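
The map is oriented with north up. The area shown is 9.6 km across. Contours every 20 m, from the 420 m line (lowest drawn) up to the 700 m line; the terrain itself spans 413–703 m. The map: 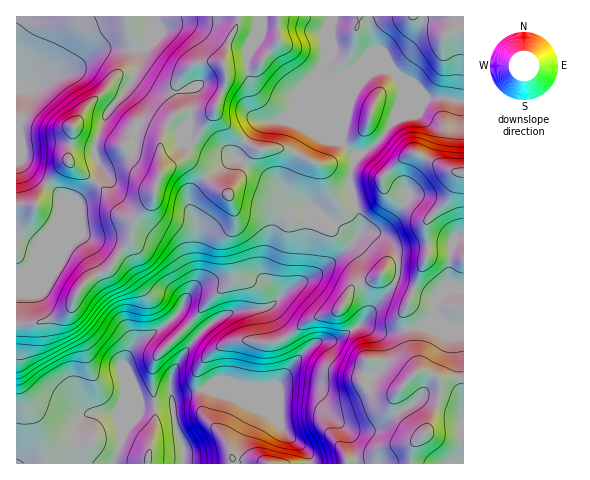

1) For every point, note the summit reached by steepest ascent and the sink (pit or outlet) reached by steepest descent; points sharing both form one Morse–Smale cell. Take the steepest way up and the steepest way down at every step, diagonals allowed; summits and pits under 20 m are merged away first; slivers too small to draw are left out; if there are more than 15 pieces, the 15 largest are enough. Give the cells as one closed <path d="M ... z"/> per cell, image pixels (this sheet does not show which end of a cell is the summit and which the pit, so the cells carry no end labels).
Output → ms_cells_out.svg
<path d="M329 16l-71 1-2 14-8 19-1 18 5 21 8 22 4 8 6 3-8 0-6 4-19 28-1 4-6-3-21-1-21-11 4-30-3-25-11 4 3 18-13 13-7 17 0-7-3-3-15-7-7 1-2 9-8 13 32 8 3 7 0 13-10 27-17 20-5 21-20 27-24 14-17 28-25 11-27 3 1 139 60-1-3-8 0-22 6-14 11-6 13 0 11 1 4 6 1-11 4-11 0-16-3-12 8-19 11-12 17-8 15-12 22 21 9-10 15-12 21-8 27-2 8-5 14-14 14-8 4-8 4-34 8-21 10 2 27 19 4-4 3-7-12-45 4-29-12-13 0-9-23-52 7-27-2-17 6-14z"/><path d="M402 85l-1 13-7 22-18 24-22 16-2 7-2 16 12 45-3 7-4 4-27-19-10-2-8 21-5 38-7 7-14 8-10 11-8 5-27 2-11 4-17 9-17 17-22-21-15 12-21 12-7 8-8 19 3 12 0 16-4 11-1 11-4-6-11-1-13 0-11 6-6 14 0 22 3 9 36 0 9-30 13-15 3-9 3-3 24-3 7 0 2 3 3 25 7 16 1 16 52 0 4-24 12-24 1-7-29-16-15-4 63-1 5-3 12-17 21-22 11-6 15-1 23-14 4 0 15 7 17 0 21-6 18 4 29-1 0-227-23-4-16 0-16-7z"/><path d="M364 325l-7 1-20 13-15 1-11 6-21 22-12 17-5 3-63 2 15 3 47 23 12 16 21 17 6 15 100 0 2-17 14-15 13-32 1-21-3-2 4 2 22-2 0-47-29 0-18-4-21 6-17 0z"/><path d="M136 74l-14 22-15 17-12 28-1 11 6 14-1 9-14 19-7 6-11 23-21 22 12-29 2-21-29-22-8-8-7-14 1 173 22-1 16-5 13-7 17-28 25-16 20-28 5-21 19-22 7-22-3-20-28-6-4-3 6-7 5-15 6 0 15 7 3 3 0 7 7-17 13-13 0-8-3-10-10 1-9-2-20-12z"/><path d="M140 49l-35 0-8 3-26 19-36 17-19-3 12 6-2 20-6 16-4 2 0 21 4 9 14 17 26 19-2 21-10 26 19-19 11-23 14-14 8-13 0-7-6-14 1-11 12-28 15-17 14-22z"/><path d="M463 16l-133 0-6 20 2 17-7 27 23 54 3-8 1-17 10-20 13-15 10-4 13 2 6 4 7 12 20 10 38 3z"/><path d="M257 16l-19 1 0 7-11 21-4 19-7-2-22 2-10 7-6 10 0 10 11-3 2 7 1 18-4 30 12 7 15 5 15 0 6 3 1-4 19-28 6-4 8 0-6-3-4-8-8-22-5-21 0-12 9-25z"/><path d="M152 16l-135 0-1 68 19 4 36-17 26-19 8-3 35 0 8-11z"/><path d="M237 16l-84 0-5 22-8 14-4 24 23 15 9 2 10-1-1-8 4-8 11-11 10-3 22 1 3-18 11-21z"/><path d="M386 70l-7 0-10 4-13 15-9 16-5 36 12 13 1 6 25-20 18-28 4-22-1-7-5-9z"/><path d="M172 404l-31 3-3 3-3 9-13 15-8 26 1 4 69-1 0-15-7-16z"/><path d="M463 378l-23 0 0 22-13 32-14 15-1 17 52-1z"/><path d="M255 407l-2 0 0 9-12 24-3 23 71 1 1-5-5-10-21-17-12-16z"/><path d="M17 86l-1 41 3 1 7-17 2-20z"/>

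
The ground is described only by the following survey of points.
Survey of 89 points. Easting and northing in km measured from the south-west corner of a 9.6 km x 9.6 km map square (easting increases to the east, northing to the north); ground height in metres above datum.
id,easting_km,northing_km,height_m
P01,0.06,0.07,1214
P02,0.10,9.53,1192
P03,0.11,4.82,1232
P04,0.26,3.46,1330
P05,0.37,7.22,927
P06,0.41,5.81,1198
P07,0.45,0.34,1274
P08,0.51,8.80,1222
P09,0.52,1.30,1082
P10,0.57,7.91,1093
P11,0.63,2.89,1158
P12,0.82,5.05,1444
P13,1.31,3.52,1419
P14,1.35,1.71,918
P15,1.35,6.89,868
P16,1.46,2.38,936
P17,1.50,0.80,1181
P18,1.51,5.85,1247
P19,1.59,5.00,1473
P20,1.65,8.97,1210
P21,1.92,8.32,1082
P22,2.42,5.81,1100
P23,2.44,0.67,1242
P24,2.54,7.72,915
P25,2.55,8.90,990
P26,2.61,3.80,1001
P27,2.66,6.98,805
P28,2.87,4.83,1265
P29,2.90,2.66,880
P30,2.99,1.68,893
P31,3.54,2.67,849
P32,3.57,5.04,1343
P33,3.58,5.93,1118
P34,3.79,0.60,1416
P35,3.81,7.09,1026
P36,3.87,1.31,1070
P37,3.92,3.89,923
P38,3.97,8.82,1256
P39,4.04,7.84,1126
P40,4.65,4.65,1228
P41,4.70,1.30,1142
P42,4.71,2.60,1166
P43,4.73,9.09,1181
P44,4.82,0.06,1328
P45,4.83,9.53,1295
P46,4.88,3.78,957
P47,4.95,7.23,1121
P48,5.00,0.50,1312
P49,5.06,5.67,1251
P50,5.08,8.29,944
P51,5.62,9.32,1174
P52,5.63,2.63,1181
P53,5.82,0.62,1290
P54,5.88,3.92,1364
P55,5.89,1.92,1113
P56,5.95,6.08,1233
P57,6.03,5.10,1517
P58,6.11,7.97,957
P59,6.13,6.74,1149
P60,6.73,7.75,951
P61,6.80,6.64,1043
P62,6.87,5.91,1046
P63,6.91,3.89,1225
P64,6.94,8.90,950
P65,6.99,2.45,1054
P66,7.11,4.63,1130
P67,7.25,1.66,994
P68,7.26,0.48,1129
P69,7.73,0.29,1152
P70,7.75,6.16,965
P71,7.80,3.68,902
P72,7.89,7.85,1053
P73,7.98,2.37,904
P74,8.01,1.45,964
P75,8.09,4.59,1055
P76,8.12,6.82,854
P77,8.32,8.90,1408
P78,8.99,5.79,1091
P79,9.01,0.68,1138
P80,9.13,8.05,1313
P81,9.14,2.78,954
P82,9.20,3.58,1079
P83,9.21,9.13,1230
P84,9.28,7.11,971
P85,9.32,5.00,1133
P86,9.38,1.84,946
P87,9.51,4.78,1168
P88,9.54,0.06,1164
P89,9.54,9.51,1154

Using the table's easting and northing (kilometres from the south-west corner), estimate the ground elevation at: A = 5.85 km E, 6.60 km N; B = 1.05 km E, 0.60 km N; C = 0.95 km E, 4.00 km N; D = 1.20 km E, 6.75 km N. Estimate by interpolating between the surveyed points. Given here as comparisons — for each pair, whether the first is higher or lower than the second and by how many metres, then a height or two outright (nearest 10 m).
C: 590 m higher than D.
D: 370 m lower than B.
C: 300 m higher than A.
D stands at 890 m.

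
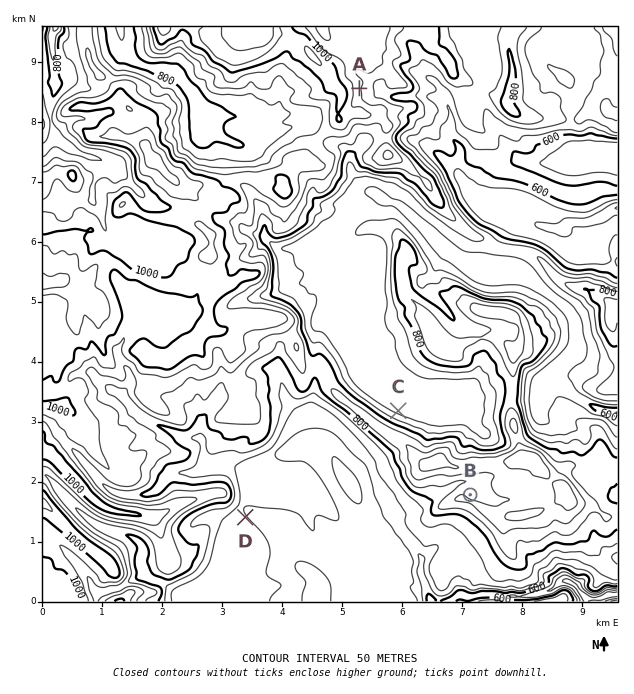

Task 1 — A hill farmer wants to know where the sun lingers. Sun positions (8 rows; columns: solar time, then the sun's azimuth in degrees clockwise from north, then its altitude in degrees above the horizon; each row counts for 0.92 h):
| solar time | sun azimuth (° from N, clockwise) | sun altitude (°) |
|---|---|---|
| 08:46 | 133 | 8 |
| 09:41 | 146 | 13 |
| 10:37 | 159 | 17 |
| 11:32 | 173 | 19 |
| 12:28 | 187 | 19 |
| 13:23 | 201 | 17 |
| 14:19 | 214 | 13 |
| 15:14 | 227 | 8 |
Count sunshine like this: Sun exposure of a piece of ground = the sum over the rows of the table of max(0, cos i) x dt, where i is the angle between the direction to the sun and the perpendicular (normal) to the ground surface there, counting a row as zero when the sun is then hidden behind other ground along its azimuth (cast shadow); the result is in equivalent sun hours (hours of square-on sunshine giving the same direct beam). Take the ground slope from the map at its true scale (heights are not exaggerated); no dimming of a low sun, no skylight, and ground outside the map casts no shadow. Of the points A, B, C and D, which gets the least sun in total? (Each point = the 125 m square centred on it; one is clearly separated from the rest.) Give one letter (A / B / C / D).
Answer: C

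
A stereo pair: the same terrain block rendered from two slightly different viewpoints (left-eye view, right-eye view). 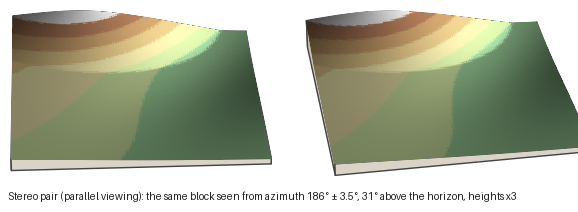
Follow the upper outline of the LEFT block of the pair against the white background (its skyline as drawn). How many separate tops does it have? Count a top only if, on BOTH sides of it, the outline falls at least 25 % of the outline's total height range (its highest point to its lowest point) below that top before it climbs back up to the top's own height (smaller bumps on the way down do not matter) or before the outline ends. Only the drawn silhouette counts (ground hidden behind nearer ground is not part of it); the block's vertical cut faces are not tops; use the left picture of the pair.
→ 1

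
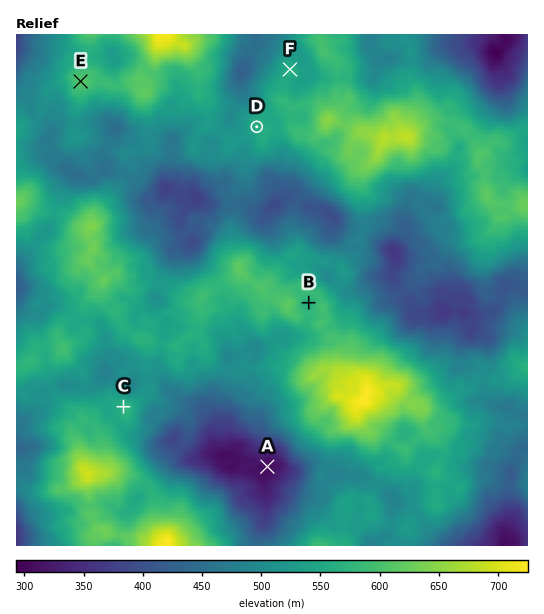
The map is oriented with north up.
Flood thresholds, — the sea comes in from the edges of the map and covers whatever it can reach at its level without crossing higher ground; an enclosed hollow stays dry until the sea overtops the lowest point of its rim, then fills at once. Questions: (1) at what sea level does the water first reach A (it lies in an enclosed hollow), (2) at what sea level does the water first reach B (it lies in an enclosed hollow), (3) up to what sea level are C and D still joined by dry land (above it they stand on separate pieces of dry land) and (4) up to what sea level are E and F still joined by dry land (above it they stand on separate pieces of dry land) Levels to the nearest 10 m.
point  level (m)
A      440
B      580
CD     500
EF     520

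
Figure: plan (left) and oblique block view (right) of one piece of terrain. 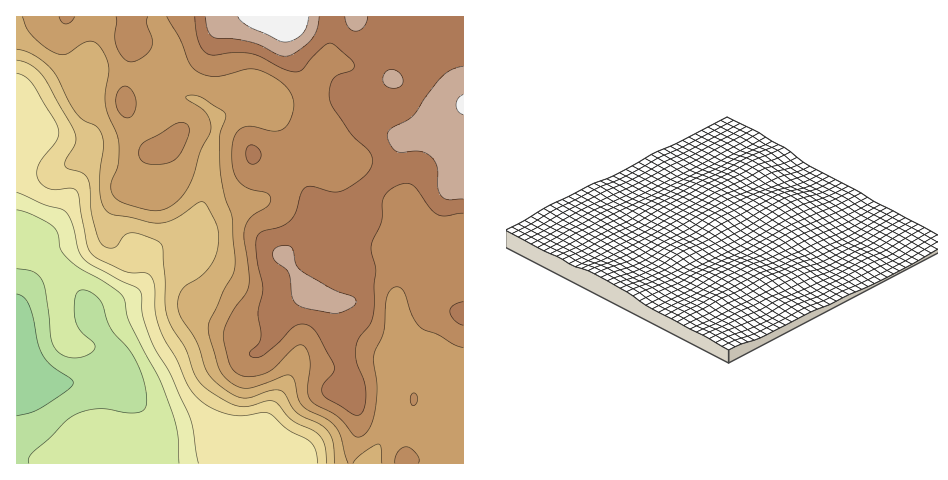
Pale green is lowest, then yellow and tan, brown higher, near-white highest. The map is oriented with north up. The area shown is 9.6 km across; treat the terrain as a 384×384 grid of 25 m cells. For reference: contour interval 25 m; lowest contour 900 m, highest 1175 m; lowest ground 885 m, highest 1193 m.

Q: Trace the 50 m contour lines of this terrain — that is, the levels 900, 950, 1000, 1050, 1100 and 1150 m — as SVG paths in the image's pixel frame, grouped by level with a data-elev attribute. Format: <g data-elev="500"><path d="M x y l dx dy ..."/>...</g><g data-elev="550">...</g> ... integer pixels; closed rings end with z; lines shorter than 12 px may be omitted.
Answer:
<g data-elev="900"><path d="M17 294l7 4 5 8 4 12 5 26 5 12 8 9 19 13 3 5-7 8-25 17-10 5-14 3"/></g><g data-elev="950"><path d="M17 210l15 4 20 11 6 9 3 16 6 8 13 10 32 19 11 10 6 24 30 57 14 36 5 21 1 28"/></g><g data-elev="1000"><path d="M17 73l8 3 8 8 22 36 3 10 0 6-2 5-13 17-5 8-1 7 1 7 5 6 6 3 7 1 15-2 6 4 10 52 3 7 4 5 30 15 8 2 13 0 6 4 3 8 1 26 4 17 33 64 15 13 20 9 15 2 22-4 7 2 16 15 24 13 5 9 2 12"/></g><g data-elev="1050"><path d="M17 49l16 6 16 12 8 9 12 26 7 11 8 8 12 5 5 6 3 13-4 27 0 21 2 11 6 8 7 3 16 2 20 6 9 0 16-5 24-16 3 0 3 2 12 24 1 11-2 13-4 10-7 10-24 17-3 7-1 9 3 13 16 25 9 27 5 8 8 7 12 8 8 4 11 1 23-8 10 2 14 21 23 11 9 8 4 12 2 19"/></g><g data-elev="1100"><path d="M418 463l1-4-2-5-6-6-5-1-4 1-4 4-3 6 0 5"/><path d="M412 405l4 0 2-5-1-4-3-3-2 1-1 3z"/><path d="M147 164l18 0 11-6 6-8 6-13 1-7-1-5-5-2-7 0-33 20-4 5 0 7 2 5z"/><path d="M124 117l5 1 3-2 3-5 1-7-3-12-3-4-5-2-6 4-3 9 2 11z"/><path d="M59 17l3 5 4 2 4-2 5-5"/><path d="M116 17l1 5-2 14 1 10 7 11 3 3 5 2 6-1 7-4 8-10 0-8-5-15 1-7"/><path d="M167 17l13 22 9 24 8 8 9 4 10 2 31-8 12 1 13 6 12 8 6 8 3 9 1 7-3 9-3 7-4 5-11 2-20-4-8 0-8 5-4 9-1 23 5 15 11 9 19 5 3 3 1 4-4 7-17 11-5 11-1 9 5 34 0 14-4 8-15 22-7 18 5 26 6 10 5 5 7 2 18-3 10-6 21-21 5-2 3 1 5 5 2 10-3 28 3 10 6 6 21 11 17 19 4 2 5-1 5-5 6-17 3-26-3-32 9-23 3-33 5-11 6-2 6 3 10 26 8 12 17 7 17 10 8 3"/></g><g data-elev="1150"><path d="M330 313l9 0 11-5 6-4-1-5-4-3-19-7-31-18-5-6-3-15-3-4-6-1-8 3-3 4 0 6 16 15 3 22 3 7 9 6z"/><path d="M390 88l8 0 3-3 2-3-3-8-7-4-7 1-3 6 1 7z"/><path d="M463 66l-10 3-9 6-18 21-13 20-6 4-16 8-4 8 4 10 6 6 23-1 7 3 5 4 5 9 1 21 5 9 6 3 14-1"/><path d="M205 17l3 13 6 7 21 2 17 3 26 13 7 1 10-3 16-13 6-11 2-12"/><path d="M345 17l3 10 3 3 5 1 8-4 4-10"/></g>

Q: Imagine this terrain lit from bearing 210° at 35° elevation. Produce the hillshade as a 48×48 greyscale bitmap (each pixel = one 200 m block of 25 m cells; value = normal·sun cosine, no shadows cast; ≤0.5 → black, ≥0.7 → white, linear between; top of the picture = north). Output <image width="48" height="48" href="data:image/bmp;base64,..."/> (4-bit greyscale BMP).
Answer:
<image width="48" height="48" href="data:image/bmp;base64,Qk32BAAAAAAAAHYAAAAoAAAAMAAAADAAAAABAAQAAAAAAIAEAAATCwAAEwsAABAAAAAAAAAAAAAAABEREQAiIiIAMzMzAERERABVVVUAZmZmAHd3dwCIiIgAmZmZAKqqqgC7u7sAzMzMAN3d3QDu7u4A////AFVVVVVWZVVVZ3dmZmZmZomqmId3ZURVVlVVVVVVVVRFZ4dmVmZmZ5qqmYd3ZURVVkVVVVVVVERFeIdmZmZniqu7qph2ZVVVVkRVVVVVVERGeIdmd3d5q8zcypdmZlVVVkRFVVRERERWiYh4mZmavN7t25ZWd2ZVZkREREREREVnmZiZq7urzN7tyoVFd2ZVZkRERERERFZ4mqqrzcu7u8zLqGQ1Z2VVVkRERERERFaJqqu83cu7uqqYdkM1ZlVVVlVWZmVURWeaqru83Lq6qYh2VTIkZlRVZmZoiIdmZnmqqqu7u6qpmIdlVTIkZVVVZmZ6qYh3d4q7qqqqqpiIeHd3dTI1ZVVWZmaaqYd3eJq7qqmamHd3d3iIdUNFVWZmd2eZh2VWeKu6qqqZl2Vmd4iYdUVVVmZniHiYdURWeaqqqqmYhlZnd4mYdVZVVnd4mXiIZUVWiaqqqqmHZmZ3Z5mYZmZUVniImXiHZVVniZmaqYdmZWd3Z5qXZmZDV4iIiHiHZVVniIiZmGVWZVZ2aJmHZmUzZ4d2ZoiHZVZ4mYiJh1VWZVZmd4dlVUM0Z3ZVRIiHZWeau6mZhlVWVWd3d2VENDM1Z2VURIiHZom8zLmZhlVWVniIdlQzRERFZmVVVIiIeKzd26mYdlVVZ4mYdkREVVVEVVVVVYiIeL3cuXeIdlVWZ5qYZURVZlQ0RWVVVXd3eLzKl2Z3dlVWeJmGVVVWZlQ0VWZmVWZmeKqodmeIdlVniZhkREVWZVVFVmZmZmZmeaqYd4mZdlVniYZDNEVVVVVVZmZ3ZneImaqYeKqph2Z4iHUzNFVVVWVVVmd4d5mqmaqZmru6h3eImGRERVVVVVVEVneJmaqqmZmZq7qZh3eIh2VVZmVVVVREVniZmaqpmZmaqZh3dmd4iHdmd2VERVVVZ4iZiImZmZmZh2ZmZmZ4iYh3d2VEREVWd3iId3iIiZmYZmZmZlVomZh3dlREREVmd3h3ZmZ3eJmHZnd3ZlVnmZh3dlRERVVnd3h2ZWZlZnd3d3d3dlVniYZmZVVVVmd3d4h2ZWVVVWZ3iHZmZlVniHVERVVVZ4iId3d2ZmZVZnd4iHVVVVVnd1MjRFVWeImHdmZmZmZmeJiJmGVERERWZTISRVVniIh2VVZmd2Z4mqmJqWVEQzNFZDIjVWZ3h3ZlVVZneGZ5q6iJqGVUQyNGZURFZmd3d2ZVVVZnd2aKu5Z5l1REQzRnd2Zmd3d3dmZmZmZmdmeaunVodURFVWeIh3ZniId2ZmZ3dmVWZXirqGVnZERVZ4mYd3d4mYdmZVZ3dlVVVJq7p1VnZVVmeImId3eauXZlVVZmVEVVRLvLl1Voh3Z3d4iYiIm8uXZlVWZlREVVRMzKl2aJmHdmd4mZmavMuXZmZ3dkRFVVVLuph3eJmGZmZ4mpmrvLqYdmeIdlVVZmVZmYh3iIhlRWZ4mpmqu6mHZniIdlVmZmZnd3d3d3dVRWZ4mZmZqYh2VWiHZVZmZmZmd3d2Z3ZVVWZ4mZiJmHdlRGiHZVZmZmZw=="/>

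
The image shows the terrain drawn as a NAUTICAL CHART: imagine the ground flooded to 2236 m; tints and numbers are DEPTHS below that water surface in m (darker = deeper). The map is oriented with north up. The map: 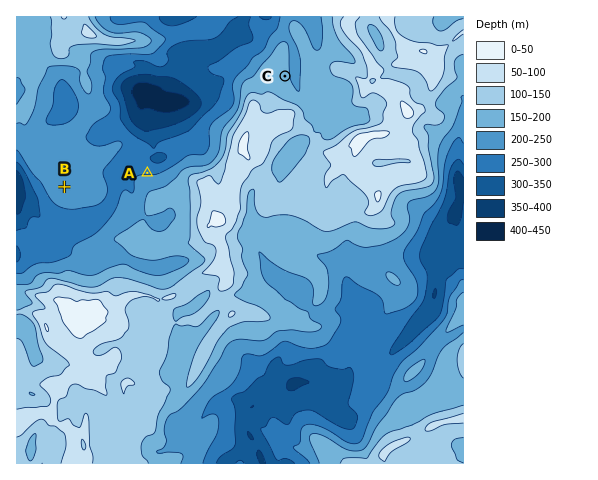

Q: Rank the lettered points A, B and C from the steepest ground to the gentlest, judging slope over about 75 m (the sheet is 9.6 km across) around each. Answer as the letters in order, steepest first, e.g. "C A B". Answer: A C B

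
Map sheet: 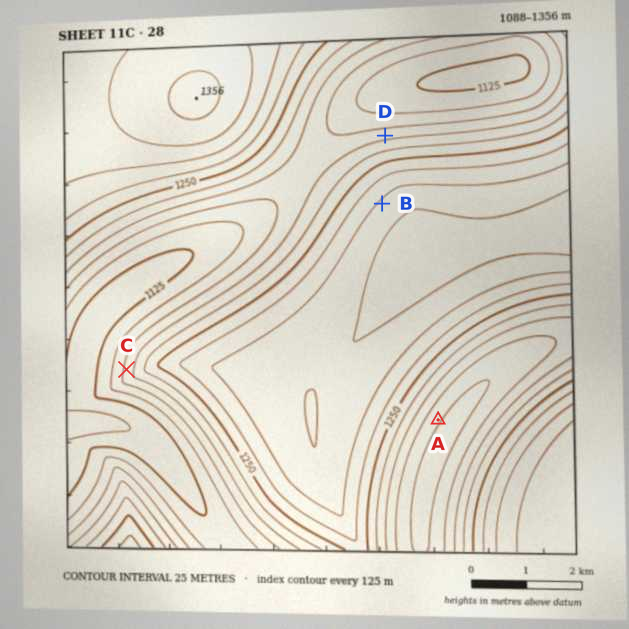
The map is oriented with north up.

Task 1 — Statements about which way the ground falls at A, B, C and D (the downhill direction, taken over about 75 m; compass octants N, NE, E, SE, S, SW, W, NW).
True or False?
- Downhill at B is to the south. False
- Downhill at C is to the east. False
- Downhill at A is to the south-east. True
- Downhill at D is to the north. True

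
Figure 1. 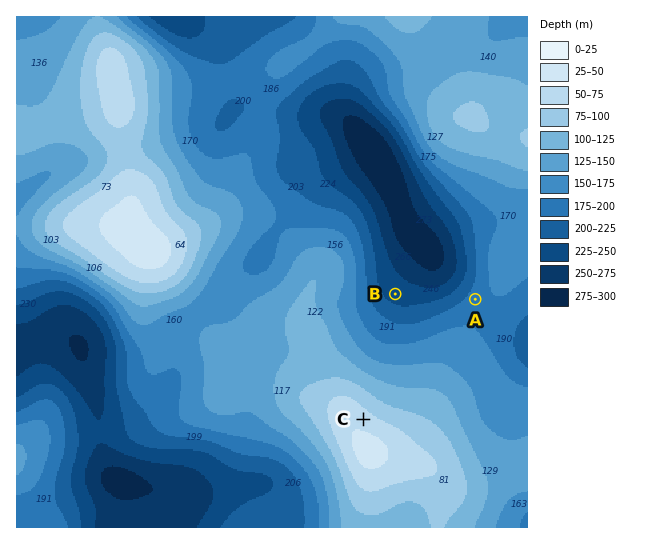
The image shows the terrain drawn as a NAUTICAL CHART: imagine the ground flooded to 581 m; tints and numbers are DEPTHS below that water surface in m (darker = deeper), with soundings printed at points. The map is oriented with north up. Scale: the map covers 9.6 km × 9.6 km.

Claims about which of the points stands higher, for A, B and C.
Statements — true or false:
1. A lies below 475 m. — true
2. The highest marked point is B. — false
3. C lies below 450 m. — false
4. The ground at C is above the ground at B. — true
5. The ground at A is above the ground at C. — false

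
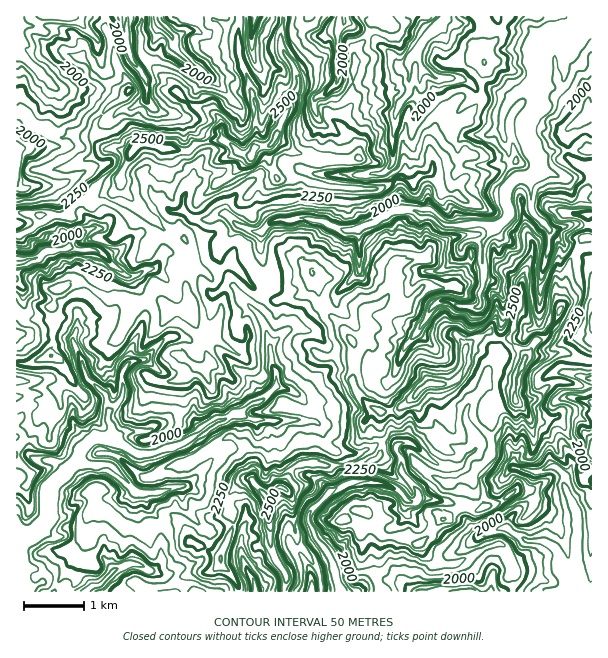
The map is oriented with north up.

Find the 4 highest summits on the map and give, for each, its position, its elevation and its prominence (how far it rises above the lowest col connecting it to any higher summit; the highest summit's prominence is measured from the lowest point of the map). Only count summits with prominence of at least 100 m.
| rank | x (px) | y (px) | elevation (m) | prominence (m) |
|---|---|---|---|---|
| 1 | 428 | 384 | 2734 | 923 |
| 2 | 251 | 156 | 2695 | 449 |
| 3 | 516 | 399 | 2672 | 152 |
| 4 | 264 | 494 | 2626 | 314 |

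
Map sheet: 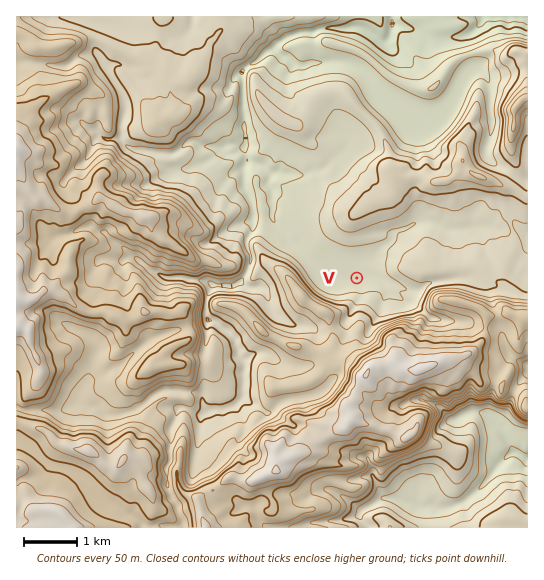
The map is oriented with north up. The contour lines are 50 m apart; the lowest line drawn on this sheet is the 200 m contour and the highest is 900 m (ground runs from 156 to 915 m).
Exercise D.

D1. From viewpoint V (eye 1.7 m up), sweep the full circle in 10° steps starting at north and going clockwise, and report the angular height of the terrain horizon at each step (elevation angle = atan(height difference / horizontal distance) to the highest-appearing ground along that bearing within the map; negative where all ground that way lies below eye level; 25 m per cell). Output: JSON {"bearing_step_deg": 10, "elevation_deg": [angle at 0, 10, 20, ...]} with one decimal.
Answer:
{"bearing_step_deg": 10, "elevation_deg": [6.7, 6.1, 5.6, 4.5, 4.7, 4.6, 4.0, 5.5, 6.0, 5.1, 9.8, 10.4, 9.5, 12.5, 17.4, 19.3, 17.1, 17.5, 15.2, 10.5, 13.5, 15.6, 17.5, 16.6, 14.9, 14.6, 12.8, 10.7, 6.7, 5.8, 3.3, 2.6, 2.0, 2.6, 4.4, 6.4]}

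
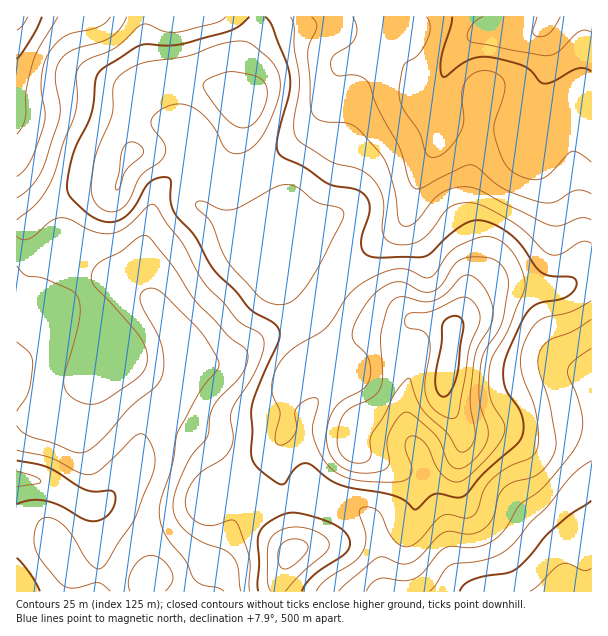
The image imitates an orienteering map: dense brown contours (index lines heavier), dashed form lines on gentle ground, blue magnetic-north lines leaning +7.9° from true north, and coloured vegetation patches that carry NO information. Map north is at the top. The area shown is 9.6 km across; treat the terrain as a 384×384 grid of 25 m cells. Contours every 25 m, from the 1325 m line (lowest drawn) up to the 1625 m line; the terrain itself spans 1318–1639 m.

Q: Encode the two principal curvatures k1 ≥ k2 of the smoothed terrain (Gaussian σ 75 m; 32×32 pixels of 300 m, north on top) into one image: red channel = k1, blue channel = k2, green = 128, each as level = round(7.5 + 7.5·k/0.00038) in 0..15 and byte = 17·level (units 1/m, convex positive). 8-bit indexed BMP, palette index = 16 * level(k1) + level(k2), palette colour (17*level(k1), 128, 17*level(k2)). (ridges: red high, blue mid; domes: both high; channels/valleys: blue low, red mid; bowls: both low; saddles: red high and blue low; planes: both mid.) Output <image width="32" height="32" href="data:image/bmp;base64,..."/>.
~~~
<image width="32" height="32" href="data:image/bmp;base64,Qk02CAAAAAAAADYEAAAoAAAAIAAAACAAAAABAAgAAAAAAAAEAAATCwAAEwsAAAABAAAAAAAAAIAAABGAAAAigAAAM4AAAESAAABVgAAAZoAAAHeAAACIgAAAmYAAAKqAAAC7gAAAzIAAAN2AAADugAAA/4AAAACAEQARgBEAIoARADOAEQBEgBEAVYARAGaAEQB3gBEAiIARAJmAEQCqgBEAu4ARAMyAEQDdgBEA7oARAP+AEQAAgCIAEYAiACKAIgAzgCIARIAiAFWAIgBmgCIAd4AiAIiAIgCZgCIAqoAiALuAIgDMgCIA3YAiAO6AIgD/gCIAAIAzABGAMwAigDMAM4AzAESAMwBVgDMAZoAzAHeAMwCIgDMAmYAzAKqAMwC7gDMAzIAzAN2AMwDugDMA/4AzAACARAARgEQAIoBEADOARABEgEQAVYBEAGaARAB3gEQAiIBEAJmARACqgEQAu4BEAMyARADdgEQA7oBEAP+ARAAAgFUAEYBVACKAVQAzgFUARIBVAFWAVQBmgFUAd4BVAIiAVQCZgFUAqoBVALuAVQDMgFUA3YBVAO6AVQD/gFUAAIBmABGAZgAigGYAM4BmAESAZgBVgGYAZoBmAHeAZgCIgGYAmYBmAKqAZgC7gGYAzIBmAN2AZgDugGYA/4BmAACAdwARgHcAIoB3ADOAdwBEgHcAVYB3AGaAdwB3gHcAiIB3AJmAdwCqgHcAu4B3AMyAdwDdgHcA7oB3AP+AdwAAgIgAEYCIACKAiAAzgIgARICIAFWAiABmgIgAd4CIAIiAiACZgIgAqoCIALuAiADMgIgA3YCIAO6AiAD/gIgAAICZABGAmQAigJkAM4CZAESAmQBVgJkAZoCZAHeAmQCIgJkAmYCZAKqAmQC7gJkAzICZAN2AmQDugJkA/4CZAACAqgARgKoAIoCqADOAqgBEgKoAVYCqAGaAqgB3gKoAiICqAJmAqgCqgKoAu4CqAMyAqgDdgKoA7oCqAP+AqgAAgLsAEYC7ACKAuwAzgLsARIC7AFWAuwBmgLsAd4C7AIiAuwCZgLsAqoC7ALuAuwDMgLsA3YC7AO6AuwD/gLsAAIDMABGAzAAigMwAM4DMAESAzABVgMwAZoDMAHeAzACIgMwAmYDMAKqAzAC7gMwAzIDMAN2AzADugMwA/4DMAACA3QARgN0AIoDdADOA3QBEgN0AVYDdAGaA3QB3gN0AiIDdAJmA3QCqgN0Au4DdAMyA3QDdgN0A7oDdAP+A3QAAgO4AEYDuACKA7gAzgO4ARIDuAFWA7gBmgO4Ad4DuAIiA7gCZgO4AqoDuALuA7gDMgO4A3YDuAO6A7gD/gO4AAID/ABGA/wAigP8AM4D/AESA/wBVgP8AZoD/AHeA/wCIgP8AmYD/AKqA/wC7gP8AzID/AN2A/wDugP8A/4D/AGSXuKiltNrbtaaXg6HZ98RjY4NkY6WmlnSEdaiploWohLi3l4aEt7iVhJZ0YYX5+aaWp5SDx7ZkdIaWpoeGhailyriWloWXpYOElXWDxPv8+ff5w6LZyHOEp6eWhnaFl5XayaWUloeUpKa3pKPExce2traSk9rpkpbJuJd2doWGxtmncVF0hpW22tumhISSoYKDkmFzttejptiXloaHhoekkYCQk4KGhZba2ZZ2dqaWdICQcYKzppPVtFR0ppWFh4Bggse3g4N0dLfIpqaGtoVwsMfn9vezsvelY2Sop3R1p7bHyaiGc2SEpqeVpbjIhZDo/frXhXCT+uqllLe5tpXZx7epqIeEhKaWhXR2qMm2sNj4tYRSUHP3+9bGx6empqmXh5enl3SDloaWp5eXt5aAtvr4t3CB1/XGpbiohYWHh5aXl6endoODhZentse2lXKht/b2oMT79oNjh6eFhod3h6ioqKeYppNzhYSExvi4lpFgYvWisvr4hGKFh3V2h3aGh5ioqLq4k3R1Y1GE6erIllNS97SA+fl0UoR1ZHR1loWGh5ipyqeDdHWFc3C0tqe1pZTXtVD19pNkg2R0hoaohnWHqMiolIN0dYeXc6GjhoW2uJbXsub557iVY2SGhrd3doa3t4Vzg4WHh6eXtqSFdYWopur19/rp2LWCdZaGuHZ2lraVdHSEh5h2hrm5l4WFlKe553Jy9de1tsPm6cenh5iXlXV2dXWHlpe3yKmYhoWUlKfIclHnx6a5tLTHyLWFh5eGhoaFhnaXuLipmJiXhoSTo6ajlNjHucqVc4XYyYV1hJOjc3R1dbe3l5iYmKiXhZSBU3SGpqfKqJRzhdjqx3SDteaRcJW4xqeHiJiHqMiop4RgdJemx7eWlZWGx6bmxLXp/caAttu4h4eHl5eWt9nKp4CCqbm4l4aGhIa3dKbGuKf65mCht5eGhoaYqaeFl7eng4GWp7aFZXR1l7dkdae4htf1pLFzhZWVlKWoh2WFpqeGcnSltYVlZWWWpnN1mLmXqOv5xYSGl6akkoWGdpeXmJZ0c5bHhnV2dpaWc3WXp5enxoWEhXSU1caTcnWHmJeHh5aDhcaGdYaHqJdjZYSGlqbEg2RkdLf82ZaCcnaXl4d2dmOE1pZ1hZiomJOXloaXqMnIpqXG59v6yZWBdIamhnWGcpbauYaEhqiokqipp7fJucnX17eWlsjap4J0h6iXhaeRtNvax7aUl6iRqLrIx6e4qLfGx7mop8iVYmSFloaGt4OQt7m3t6SWuIKXt5Z1dcamhYa3yNemtZSEhpaGhoe4l3CAgIBxY5a3YpbGhFRUxbVTcnFhs8eot9XHuKamuLq5lnOEppRxlrc="/>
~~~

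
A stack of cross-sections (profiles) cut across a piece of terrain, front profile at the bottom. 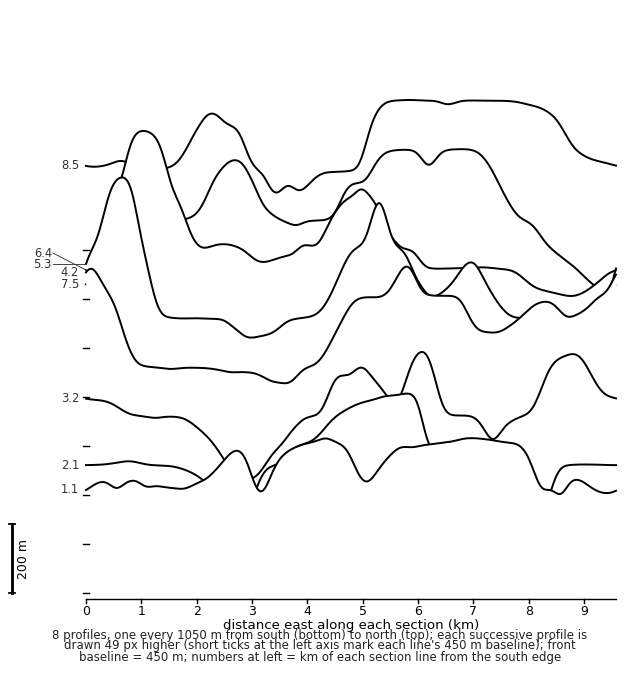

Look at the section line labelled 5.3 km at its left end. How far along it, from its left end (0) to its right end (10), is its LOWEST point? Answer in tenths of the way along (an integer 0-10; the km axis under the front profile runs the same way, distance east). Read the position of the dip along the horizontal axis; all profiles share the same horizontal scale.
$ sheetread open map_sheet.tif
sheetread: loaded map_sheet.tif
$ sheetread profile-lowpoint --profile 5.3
3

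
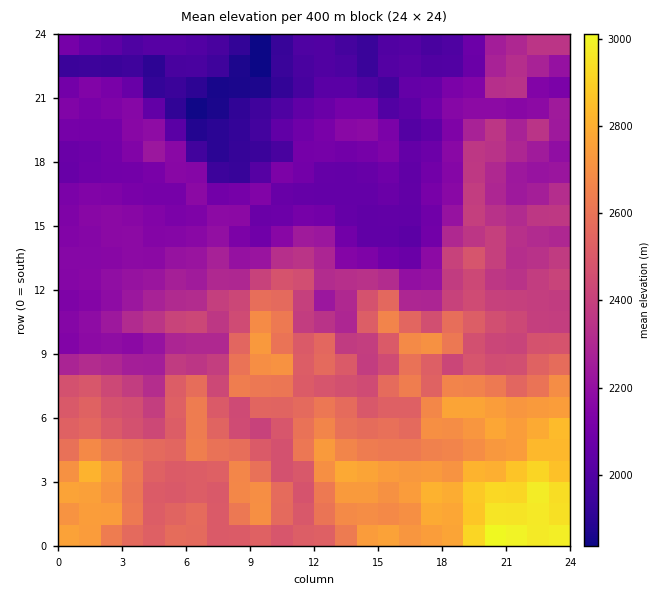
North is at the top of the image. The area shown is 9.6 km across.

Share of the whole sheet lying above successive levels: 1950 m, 95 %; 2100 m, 79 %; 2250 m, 58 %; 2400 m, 43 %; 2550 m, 26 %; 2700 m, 13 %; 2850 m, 3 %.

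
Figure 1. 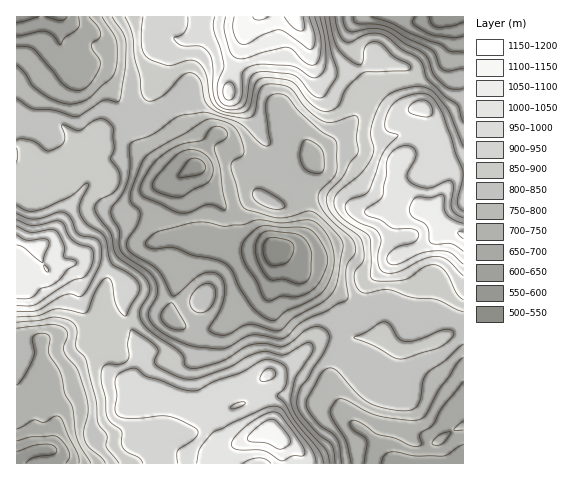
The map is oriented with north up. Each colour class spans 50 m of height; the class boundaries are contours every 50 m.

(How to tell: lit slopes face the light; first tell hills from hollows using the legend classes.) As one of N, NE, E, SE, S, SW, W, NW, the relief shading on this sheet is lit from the SW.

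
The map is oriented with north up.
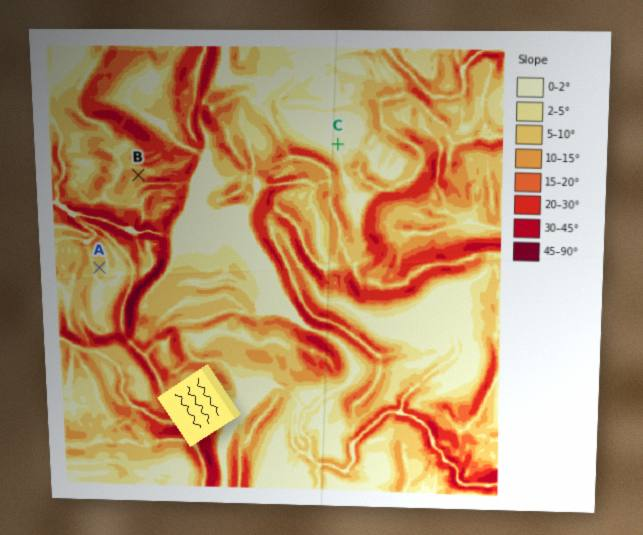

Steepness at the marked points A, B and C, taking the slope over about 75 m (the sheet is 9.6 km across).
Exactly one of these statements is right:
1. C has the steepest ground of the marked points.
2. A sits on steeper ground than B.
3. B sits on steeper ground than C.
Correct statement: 3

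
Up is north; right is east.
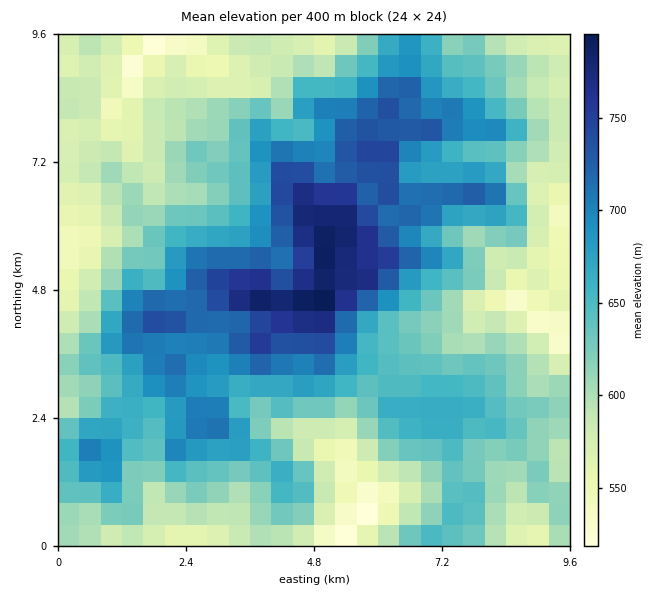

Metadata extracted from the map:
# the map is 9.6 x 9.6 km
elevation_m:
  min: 505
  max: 805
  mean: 640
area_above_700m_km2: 18.7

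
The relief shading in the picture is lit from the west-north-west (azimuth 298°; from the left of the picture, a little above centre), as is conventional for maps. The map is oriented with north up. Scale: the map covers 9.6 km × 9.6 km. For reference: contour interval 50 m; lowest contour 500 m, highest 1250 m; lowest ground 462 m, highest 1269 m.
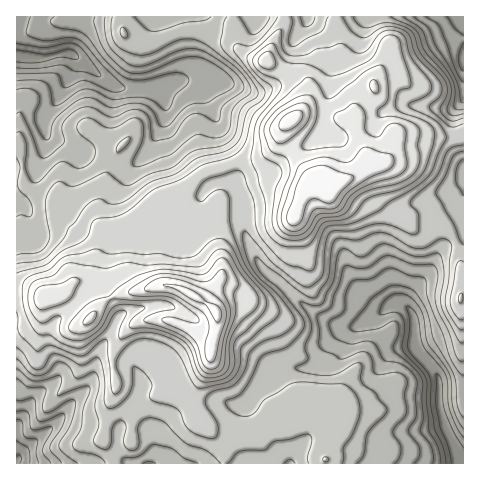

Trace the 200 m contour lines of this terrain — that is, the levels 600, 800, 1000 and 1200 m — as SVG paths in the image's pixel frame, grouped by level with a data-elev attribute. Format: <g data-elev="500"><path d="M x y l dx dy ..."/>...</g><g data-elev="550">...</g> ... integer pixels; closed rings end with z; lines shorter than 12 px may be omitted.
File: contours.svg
<g data-elev="600"><path d="M441 463l-3-16-9-17-3-51-4-8-16-16-4-7 3-19-2-10-3-4-3-2-15 2-3-1 4-12 8-7 8-2 8 2 7 6 7 8 3 10 4 24 17 23 5 9 3 32 5 13 5 9"/><path d="M17 420l3 0 2 2 1 11 2 4 13 3-2 13 3 10"/><path d="M463 71l-3-4-2-8 1-7 4-9"/><path d="M463 36l-9-9-7-10"/><path d="M31 17l-5 14 2 4 17 6 24-3 11 2 6 6 18 21 20 18 1 4-6 3-7 0-28-11-19 7-3-3-3-9-3-2-39 0"/></g><g data-elev="800"><path d="M122 463l1-5 16-2 12-10 3-2 17 4 14 10 13 5"/><path d="M284 463l7-3 4 3"/><path d="M357 463l6-8 5-23 16-16 3-6-12-18-13-9-1-5 0-14-5-1-17 10-11 3-25-4-6-2-2-2 13-8-3-13 7-19-2-9-10-17 15 4 5-1 3-3 11-22 3-22 3-7 6-2 11 7 5 1 6-3 10-9 6-1 7 1 16 9 9 2 7 1 12-4 4 1 3 5 2 13-3 26 1 9 17 34 2 2 2-1"/><path d="M17 369l11 9 6 3 8-1 18-4 2 5-5 12 2 3 23-9 7-1 1 5-7 18-2 18-8 14 0 5 5 5 21 5 6 7"/><path d="M463 196l-6-11-2-7 3-12 5-7"/><path d="M17 158l3 9-2 20 2 4 9 9 4 10-2 6-10-1-4 2"/><path d="M463 114l-10 2-5-4-1-4 4-16-1-10-6-10-19-20-8-20-7-6-19-9"/><path d="M112 17l-1 11 2 12 5 7 8 4 11 4 8 0 10-3 23-12 15-1 14 6 32 25 9 12 3 9-2 4-10 7-6 7-3 18-3 6-5 4-6 1-20-3-25 20-27 10-8 2-3-2 0-4 8-17 2-11 0-8-3-5-3-2-5 0-14 8-8 2-6-1-12-8-7-1-7 4-1 7 3 5 11 9 4 4 0 7-3 7-5 5-7 2-5 0-9-6-6 0-7 5-12 13-6 3-5-3-5-12 2-20-2-9-4-6-2-1-2 1"/><path d="M211 17l-7 3-19 3-31 9-8-3-12-12"/></g><g data-elev="1000"><path d="M203 382l18-2 10-6 4-10-1-16 1-7 26-26 6-10-1-6-3-6-19-22-12-23-8-8-6-2-5 2-17 15-10 3-11 0-16-5-15 2-18-2-16 1-12-5-4 0-12 4-18 4-15 13-18 6-7 5-2 12 2 16 7 17 8 8 11 1 14 9 12 4 6 0 21-16 12-19 4-2 6 0 1 3-6 15 0 10 3 0 15-6 8-1 12 2 15 6 12 9 10 26 4 4z"/><path d="M285 246l17 1 6-2 5-5 10-17 19-3 7-3 6-4 8-11 4-3 38-12 13-8 6-8 9-26 1-14-2-5-6-4-25-10-5-4 0-8 2-8 4-3 7-1 2-5-11-42-4-5-7-1-6 3-9 17-6 6-22 11-13 4-6-1-18-10-23-3-5-5-7-12-2-2-8 4-11 10 0 6 5 7 7 5 13 5 3 4-2 8-18 23-4 7-6 36 6 16 8 26 0 23 1 7 8 11z"/></g><g data-elev="1200"><path d="M209 362l4 0 2-4 11-38 0-9-4-9-14-11-28-11-19-2-12 6-5 4 2 3 21 2 7 2 30 19 5 12-4 23 1 8z"/><path d="M291 225l6 0 4-3 5-16 3-5 6-2 12 4 6-1 19-21 1-5-30-11-8 1-10 5-7 12-11 31 0 7z"/><path d="M284 131l8-2 7-6 4-7-2-5-8 0-11 7-3 8 1 3z"/></g>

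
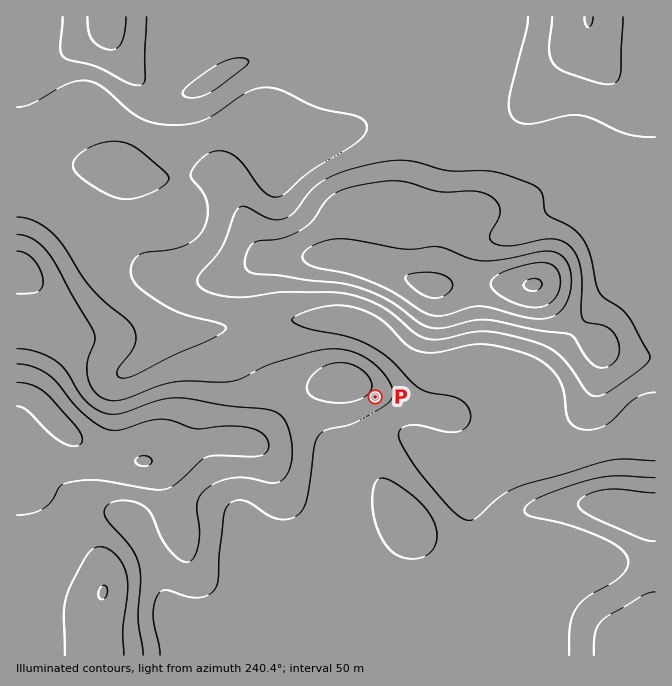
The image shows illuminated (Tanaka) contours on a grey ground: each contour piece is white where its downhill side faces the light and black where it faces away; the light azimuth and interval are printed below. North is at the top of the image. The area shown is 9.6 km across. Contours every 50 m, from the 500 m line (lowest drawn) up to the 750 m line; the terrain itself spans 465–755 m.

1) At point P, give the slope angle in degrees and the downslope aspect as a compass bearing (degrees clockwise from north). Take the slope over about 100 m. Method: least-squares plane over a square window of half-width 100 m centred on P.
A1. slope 9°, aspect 133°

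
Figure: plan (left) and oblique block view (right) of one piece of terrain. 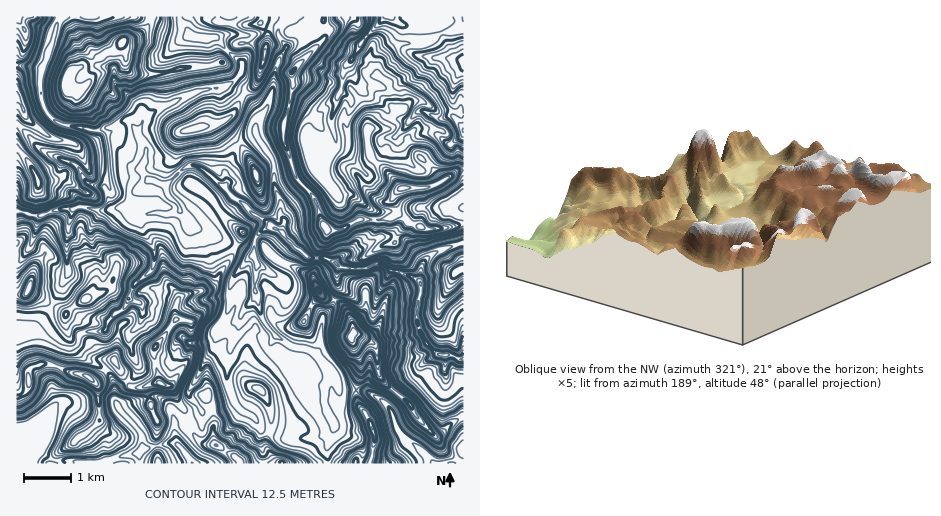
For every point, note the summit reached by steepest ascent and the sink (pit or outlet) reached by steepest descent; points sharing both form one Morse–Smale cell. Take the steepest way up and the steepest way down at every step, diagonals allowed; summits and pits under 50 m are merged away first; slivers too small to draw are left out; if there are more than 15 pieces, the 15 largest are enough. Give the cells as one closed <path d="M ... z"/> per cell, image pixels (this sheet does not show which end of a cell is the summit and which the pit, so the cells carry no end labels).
<path d="M180 211l-11 3-32 0 0 6 18 32-2 17-19 16-5 12 1 3 8 2 4 4 0 12-5 9-6 5-22-4-5 3-20 1-5 4 0 5-5 6 11 12 19 11 2 0 9-10 7 15 10 12 12 0 11-5 16 4 14 25 1 7 4 0 9-3 3-4-12-14-1-6 15-29 9-12 4-13 22-17 3-8 13-14 3-34-5-9-3 0-41-22-16-6z"/><path d="M179 16l-118 0-21 59 0 21 6 16 9 9 11 5 33 4 13-3 11-6 7 0 7 11 6-12 17-13 39-16 21-3 12-6 9-11 0-9-9-6-15-18-17 0-8-2-11-14z"/><path d="M382 263l-22 6-17-1-4-2-2 5 1 21-6 15-9 9-10-10-23-10-6-12-7-8-19-10-3 12 0 14 5 20 6 13 12 13 13 8 21 5 16 20 9 7 2 11 3 1 15 0 4-19-1-10-9-22 1-4 2-2 6 1 12 9 4 6 4 28 32 29 6 13 15 16 4 1 16-14 11-5 0-57-11-4-15-2-10-8-8-14-4-14 5-25-1-12-11-6-19-5z"/><path d="M463 16l-78 0-20 22-13 22-7 7-3 22-5 10-19 12-12 21 0 8 5 10 4 16 4 6 17-24 11 6 18 20 16-19 1-15 6-3 7 0 21-23 5-4 19 9 8-2-5 3-3 13 7 10 4 1 13-10z"/><path d="M257 295l-15 17-3 8-22 17-4 13-9 12-15 33 13 17 9-4 14-1 10-5 6 8 11 6 9 14-1 11 4 23 63 0-1-13 8-23 0-4-10-20 0-18 4-7 0-9-16-19-21-5-21-16-8-11z"/><path d="M20 65l-4 1 0 144 16 6 10 0 14-6 17 0 3-3 12 0 11 4 26-4 7 4 4-18 14-13-9-11 5-11 0-11-13-23-3-3-7 0-14 7-19 2-24-4-11-5-9-9-4-11 0-32z"/><path d="M125 207l-20 4-29-4-4 3-6 33 2 30-16 33-15 20-8 6 7 0 26 15 9 1 6-2 2-10 3-3 7-2 15 0 4-10 18-15 8-21 19-16 2-17-18-32 0-6z"/><path d="M36 332l-11 0-9 3 1 129 36 0 3-9 4-4 30-21 10-10-2-34-4-4 12-12-21-11-10-12-13 0z"/><path d="M228 86l-29 5-12 4-27 12-17 13-6 13 9 14 0 11-5 11 7 10 18 6 19-17 10-3 11 6 17 15 3-1-1-14 12-25 7-6 12-6-1-8 5-9-8-15-9-9z"/><path d="M106 371l-12 11 4 4 2 34-10 10-30 21-4 4-3 8 139 1-2-5-14-18-1-20-7-17-11-8-5 0-33 12-5-11-1-16z"/><path d="M384 16l-59 0-1 8 4 7-3 7-34 35 1 17-9 37 0 13 11 31 20-7-3-14-5-10 3-14 12-18 16-9 5-10 3-22 7-7 13-22 20-20z"/><path d="M463 135l-10 7-12 13-18 15-9-2-6-7-12-24-8 0-6 3-1 15-16 19-18-20-11-6-17 25 20 23 12-2 18 13 5 7 1 6 16-2 7-5-5-16 7-8 28-1 12-5 16-12 8-2z"/><path d="M69 208l-13 2-14 6-10 0-16-5 1 123 15-3 12-13 8-12 16-33-2-30 6-29 0-4z"/><path d="M463 170l-7 1-16 12-12 5-28 1-7 8 5 16-7 5-16 2-4 11-13 11-8 10 4 1 25-15 14-2 13 5 14 16 3 7 9-10 31-10z"/><path d="M284 16l-104 0-1 4 15 17 23 1 15 18 9 6 1 6-2 6-13 11 16 8 9 9 8 16 10-20 7-35 10-16-9-12 0-6 6-8z"/>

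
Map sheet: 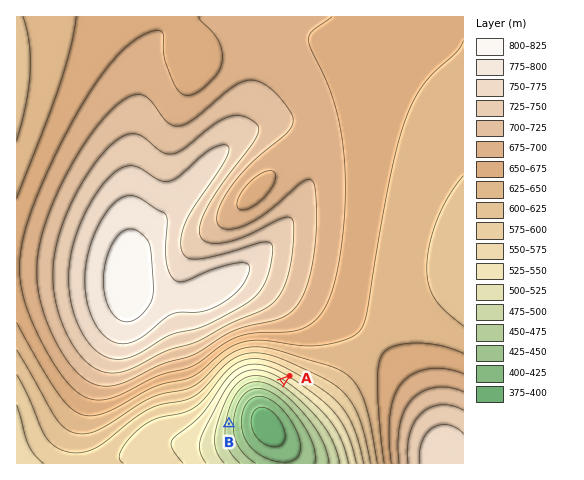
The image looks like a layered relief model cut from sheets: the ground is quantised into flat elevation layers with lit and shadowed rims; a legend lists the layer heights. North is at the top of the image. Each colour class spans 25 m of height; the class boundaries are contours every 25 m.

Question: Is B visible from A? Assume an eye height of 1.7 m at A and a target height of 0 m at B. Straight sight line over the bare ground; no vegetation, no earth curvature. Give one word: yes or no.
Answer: yes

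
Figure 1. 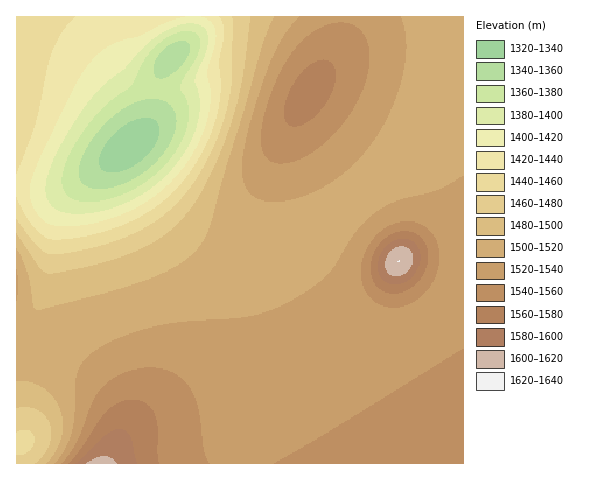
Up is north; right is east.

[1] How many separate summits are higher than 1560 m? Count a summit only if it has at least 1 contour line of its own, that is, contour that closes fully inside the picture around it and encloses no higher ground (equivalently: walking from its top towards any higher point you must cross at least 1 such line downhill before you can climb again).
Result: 2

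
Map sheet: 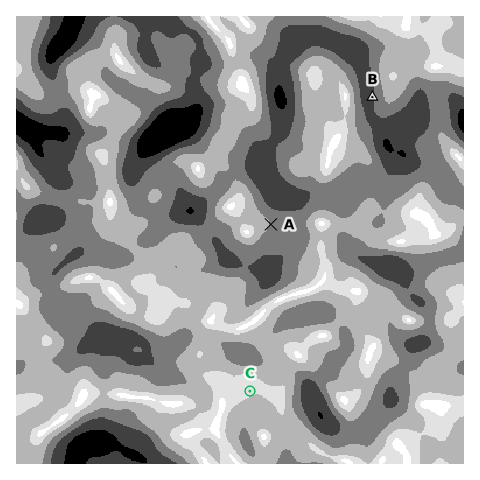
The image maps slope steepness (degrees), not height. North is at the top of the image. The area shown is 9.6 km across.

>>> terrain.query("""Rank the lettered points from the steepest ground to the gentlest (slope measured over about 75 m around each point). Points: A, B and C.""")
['B', 'A', 'C']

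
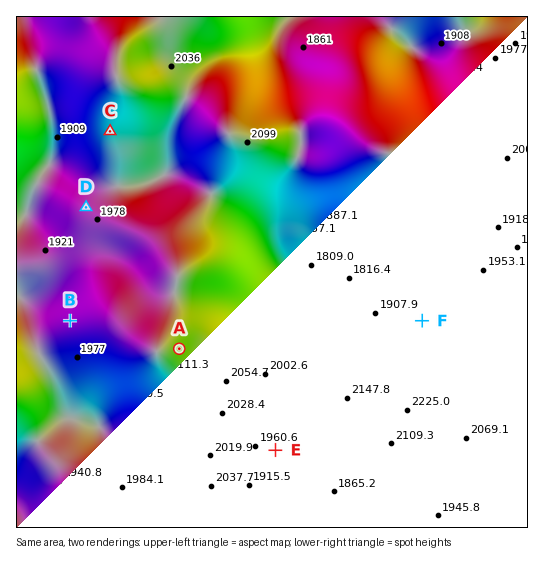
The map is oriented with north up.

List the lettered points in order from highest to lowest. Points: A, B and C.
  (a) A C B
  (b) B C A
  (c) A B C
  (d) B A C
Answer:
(a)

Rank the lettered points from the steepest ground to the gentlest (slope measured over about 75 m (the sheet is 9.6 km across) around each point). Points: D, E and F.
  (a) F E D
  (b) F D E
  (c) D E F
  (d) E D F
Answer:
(a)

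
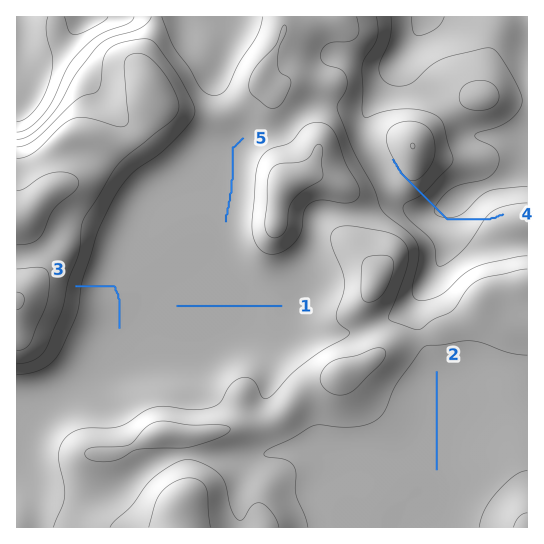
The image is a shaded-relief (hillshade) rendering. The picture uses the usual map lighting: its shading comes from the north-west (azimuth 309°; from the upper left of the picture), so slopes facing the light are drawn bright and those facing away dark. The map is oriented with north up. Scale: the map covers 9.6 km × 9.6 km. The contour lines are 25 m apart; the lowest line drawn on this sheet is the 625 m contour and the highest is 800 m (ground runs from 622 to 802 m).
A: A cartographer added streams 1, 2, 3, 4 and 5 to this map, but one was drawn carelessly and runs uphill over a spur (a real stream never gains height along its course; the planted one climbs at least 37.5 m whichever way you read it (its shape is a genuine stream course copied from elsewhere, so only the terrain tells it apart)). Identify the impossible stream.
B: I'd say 4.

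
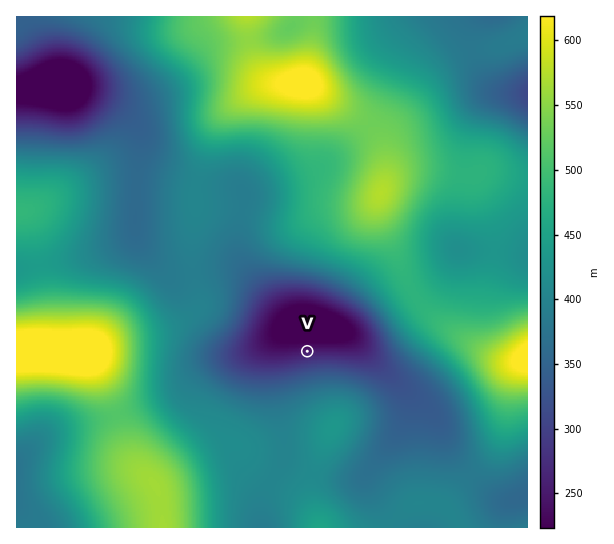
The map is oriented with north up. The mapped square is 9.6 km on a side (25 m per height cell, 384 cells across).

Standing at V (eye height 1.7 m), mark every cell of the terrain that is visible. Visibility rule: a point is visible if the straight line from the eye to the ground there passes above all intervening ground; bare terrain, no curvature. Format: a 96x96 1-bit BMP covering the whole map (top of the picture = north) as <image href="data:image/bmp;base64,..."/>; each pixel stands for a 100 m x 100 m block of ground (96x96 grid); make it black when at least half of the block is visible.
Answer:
<image width="96" height="96" href="data:image/bmp;base64,Qk2+BAAAAAAAAD4AAAAoAAAAYAAAAGAAAAABAAEAAAAAAIAEAAATCwAAEwsAAAIAAAAAAAAA////AAAAAAAAAAAAAAAAAAAAAAAAAAAAAAAAAAAAAAAAAAAAAAAAAAAAAAAAAAAAAAAAAAAAAAAAAAAAAAAAAAAAAAAAAAAAAAAAAAAAAAAAAAAAAAAAAAAAAAAAAAAAAAAAAAAAAAAAAAAAAAAAAAAAAAAAAAAAAAAAAAAAAAAAAAAAAAAAAAAAAAAAAAAMAAAAAAAAAAAAAAAcAAAAAAAAAAAAAAA8AAAAAAAAAAAAAAB8AAAAAAAAAAAAAAB8AAAAAAAAAAAAAAD4AAAAAAAAAAAAAADwAAAAAAAAAAAAAADwAAAAAAAAAAAAAAHgAAAAAAAAAAAAAAHgAAAAAAAAAAAAAAHgAAAAAAAAAAAAAAPgAAAAAAAAAEAAAAPgAeAAAAAAAcAAAAfgB/gAAAAAA8AAAA/gD/wAAAAAD8AAAB/wH/4AAAAAP8AAAH/wP/8AAAAA/+AAAH/4f/+AAAAD/+AAAP/////AAAA///AAAP/////ngAH///gAAP/////nwA////wAAf//////wD////4AAP//////gP///P4AAP//////x///4AIAAP//////////AAAAAH/////////8AAAAAH/wP//////4AAAAAD/AD//////gAAAAAB+AB//////AAAAAAB4AB//////AAAAAAAgAA/////+AAAAAAAAAA/////8AAAAAAAAAAf////8AAAAAAAAAAf////4AAAAAAAAAAP////wAAAAAAAAAAH////gAAAAAAAAAAD////AAAAAAAAAAAB///+AAAAAAAAAAAA///+AAAAAAAAAAAAf//8AAAAAAAAAAAAH//8AAAAAAAAAAAAB//8AAAAAAAAAAAAAMB4AAAAAAAAAAAAAAAAAAAAAAAAAAAAAAAAAAAAAAAAAAAAAAAAAAAAAAAAAAAAAAAAAAAAAAAAAAAAAAAAAAAAAAAAAAAAAAAAAAAAAAAAAAAAAAAAAAAAAAAAAAAAAAAAAAAAAAAAAAAAAAAAAAAAAAAAAAAAAAAAAAAAAAAAAAAAAAAAAAAAAAAAAAAAAAAAAAAAAAAAAAAAAAAAAAAAAAAAAAAAAAAAAAAAAAAAAAAAAAAAAAAAAAAAAAAAAAAAAAAAAAAAAAAAAAAAAAAAAAAAAAAAAAAAAAAAAAAAAAAAAAAAAAAAAAAAAAAAAAAAAAAAAAAAAAAAAAAAAAAAAAAAAAAAAAAAAAAAAAAAAAAAAAAAAAAAAAAAAAAAAAAAAAAAAAAAAAAAAAAAAAAAAAAAAAAAAAAAAAAAAAAAAAAAAAAAAAAAAAAAAAAAAAAAAAAAAAAAAAAAAAAAAAAAAAAAAAAAAAAAAAAAAAAAAAAAAAAAAAAAAAAAAAAAAAAAAAAAAAAAAAAAAAAAAAAAAAAAAAAAAAAAAAAAAAAAAAAAAAAAAAAAAAAAAAAAAAAAAAAAAAAAAAAAAAAAAAAAAAAAAAAAAAAAAAAAAAAAAAAAAAAAAAAAAAAAAAAAAAAAAAAAAAAAAAAAAAAAAAAAAAAAAAAAAAAAAAAAA="/>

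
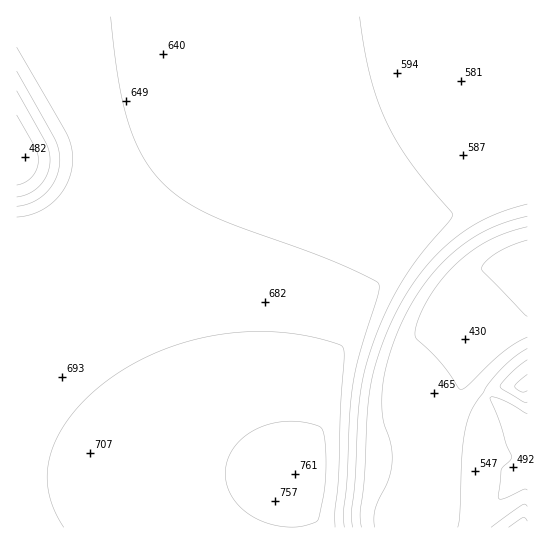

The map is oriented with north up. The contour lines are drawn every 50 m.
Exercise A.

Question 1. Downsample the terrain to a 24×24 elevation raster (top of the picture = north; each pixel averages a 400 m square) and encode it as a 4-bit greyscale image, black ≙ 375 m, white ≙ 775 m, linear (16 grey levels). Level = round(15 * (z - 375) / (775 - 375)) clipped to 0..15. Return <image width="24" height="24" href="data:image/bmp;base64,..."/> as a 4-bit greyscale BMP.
<image width="24" height="24" href="data:image/bmp;base64,Qk2WAQAAAAAAAHYAAAAoAAAAGAAAABgAAAABAAQAAAAAACABAAATCwAAEwsAABAAAAAAAAAAAAAAABEREQAiIiIAMzMzAERERABVVVUAZmZmAHd3dwCIiIgAmZmZAKqqqgC7u7sAzMzMAN3d3QDu7u4A////AMzM3d3u7u7aZENFaMzM3d3u7u7qZURFVczM3d3u7u7qZURGVMzM3d3u7u7rZURGZMzM3d3u7u7rZURGVMzMzd3e7u7rdEQ1VczMzN3d3d3bdEM0WMzMzM3d3d3chDMyR8zMzMzMzdzMlTMiJMzMzMzMzMzMpzIiEcu7u8zMzMu7uFIhEbu7u7u7u7u7qnQhEbu7u7u7u7uqqpZCEbu7u7u7qqqqqZhkIbu7u7qqqqqqmZmHZXm7u6qqqqqZmZmIh1eruqqqqqmZmZiIiEaruqqqqpmZmYiIh1irqqqqqZmZmIiIh2q7qqqqqZmZmIiIh4u7qqqqmZmZiIiId6u7qqqqmZmZiIiId7u6qqqqmZmZiIiId7u6qqqqmZmZiIiIdw=="/>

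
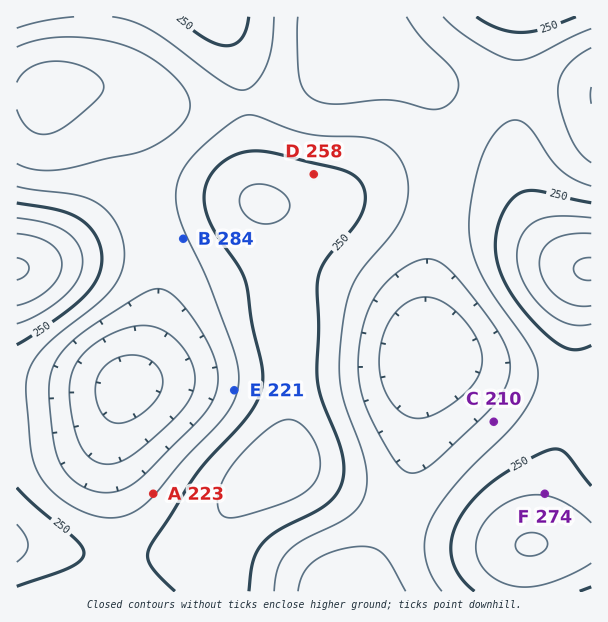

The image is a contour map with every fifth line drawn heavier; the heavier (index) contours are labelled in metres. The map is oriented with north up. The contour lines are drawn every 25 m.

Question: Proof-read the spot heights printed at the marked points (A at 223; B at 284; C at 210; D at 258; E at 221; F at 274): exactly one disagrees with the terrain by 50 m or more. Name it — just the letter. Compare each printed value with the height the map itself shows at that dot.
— B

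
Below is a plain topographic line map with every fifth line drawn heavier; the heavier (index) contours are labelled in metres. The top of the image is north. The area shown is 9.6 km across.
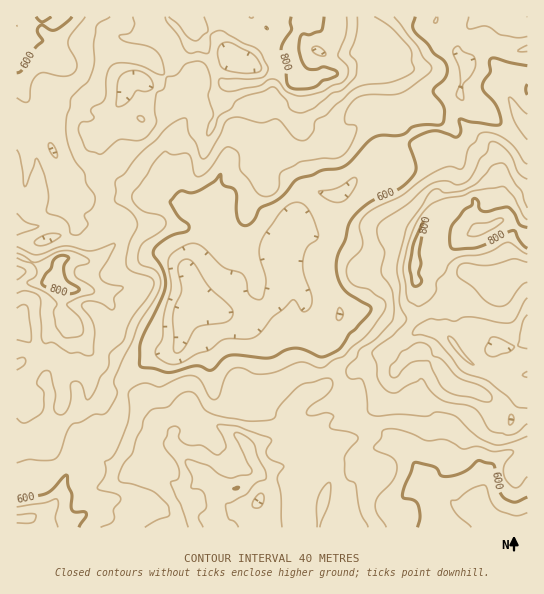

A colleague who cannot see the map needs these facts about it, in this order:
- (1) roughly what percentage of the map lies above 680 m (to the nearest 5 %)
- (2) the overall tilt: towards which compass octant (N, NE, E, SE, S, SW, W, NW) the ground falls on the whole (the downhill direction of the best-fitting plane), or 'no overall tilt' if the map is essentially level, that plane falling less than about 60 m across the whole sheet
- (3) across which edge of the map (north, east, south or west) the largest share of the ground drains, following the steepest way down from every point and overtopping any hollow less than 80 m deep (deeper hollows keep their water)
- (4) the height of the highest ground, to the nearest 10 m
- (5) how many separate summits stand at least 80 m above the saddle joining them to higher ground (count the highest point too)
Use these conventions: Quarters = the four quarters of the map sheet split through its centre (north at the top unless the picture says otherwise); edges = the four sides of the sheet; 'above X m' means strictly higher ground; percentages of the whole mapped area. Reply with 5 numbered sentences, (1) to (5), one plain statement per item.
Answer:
(1) Ground above 680 m makes up about 45 % of the sheet.
(2) No overall tilt - high and low ground are spread across the sheet.
(3) Drainage is mainly to the north: more ground falls towards that edge than towards any other.
(4) About 850 m is the highest elevation on the sheet.
(5) Counting only tops that stand 80 m proud, the map has 4 summits.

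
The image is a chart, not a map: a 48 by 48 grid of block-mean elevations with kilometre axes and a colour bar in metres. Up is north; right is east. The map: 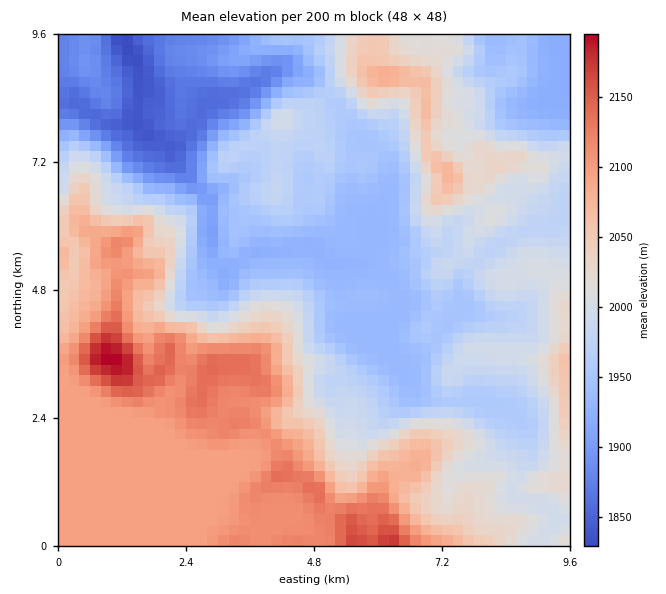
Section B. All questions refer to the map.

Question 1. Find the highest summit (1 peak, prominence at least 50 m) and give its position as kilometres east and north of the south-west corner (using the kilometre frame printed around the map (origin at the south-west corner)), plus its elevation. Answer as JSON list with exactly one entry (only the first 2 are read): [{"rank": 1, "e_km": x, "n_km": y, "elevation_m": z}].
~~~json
[{"rank": 1, "e_km": 0.99, "n_km": 3.49, "elevation_m": 2196}]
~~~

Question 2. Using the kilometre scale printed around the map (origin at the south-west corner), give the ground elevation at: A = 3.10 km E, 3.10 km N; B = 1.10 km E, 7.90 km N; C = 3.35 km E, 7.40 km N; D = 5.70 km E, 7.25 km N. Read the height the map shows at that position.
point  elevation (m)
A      2132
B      1845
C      1975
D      1953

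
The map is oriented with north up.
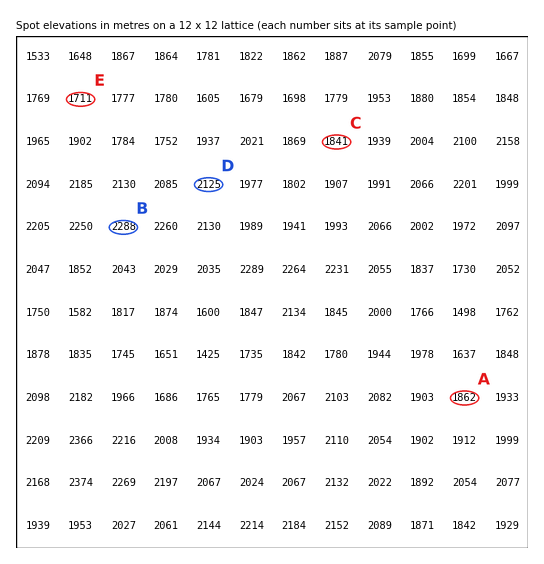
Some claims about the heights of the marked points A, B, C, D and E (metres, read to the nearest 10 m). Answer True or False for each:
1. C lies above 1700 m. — True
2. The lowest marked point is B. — False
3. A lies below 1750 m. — False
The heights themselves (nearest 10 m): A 1860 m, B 2290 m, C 1840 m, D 2120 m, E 1710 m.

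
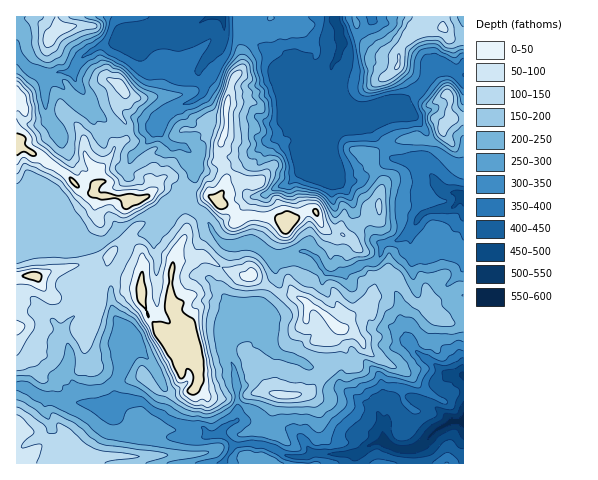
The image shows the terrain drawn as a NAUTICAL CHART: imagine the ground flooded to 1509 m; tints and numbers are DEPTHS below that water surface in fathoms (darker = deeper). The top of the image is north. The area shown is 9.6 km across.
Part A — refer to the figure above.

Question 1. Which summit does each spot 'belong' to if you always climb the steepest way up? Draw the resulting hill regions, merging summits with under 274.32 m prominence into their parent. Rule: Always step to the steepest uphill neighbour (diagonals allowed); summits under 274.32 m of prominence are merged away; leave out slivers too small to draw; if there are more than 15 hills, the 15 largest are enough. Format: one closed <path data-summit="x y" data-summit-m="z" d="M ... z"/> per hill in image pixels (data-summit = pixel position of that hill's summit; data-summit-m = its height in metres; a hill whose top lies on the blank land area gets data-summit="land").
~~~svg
<path data-summit="land" d="M335 16l-156 0 0 9 11 7-4 4-7 3-24 0-15 7-9-1-8-7-4 1-8 5-12 2-14 8-8 9-4 11 5 11 16 25 22 19 17 1 25-3 3 7 7 9 17 4 8-11 0-9-14-21 16-6 7-5 2-10-5-10 0-6 22-28 3-12 18 1 21 18 16 5 9 15 2 12 21 18 1 27 6 13 8 30 7 11 13 11 7 13 1 7 10 11 9 16 11 7-6 15-4 3-11 1-19 10-9 1-9-1-8-13-12-8-9 0-11 9-12 1-22-21-7 0-8 4-12 0-5-4-14-23-20-15-50 16-17 9-16 14-13-1-9-3-64 0 0 148 9 1 13 8 11 4 48 7 10-2 1 6 8 7 28 15 12 4 43 2 21-6 12 13-9 19 240-1 0-267-23-6-18-25-11-4-21-4-9-14-9-10-5-17-12 4-16-2-7-7-2-7-13-10 10-12 4-18 6-8 4-10z"/><path data-summit="land" d="M225 29l-4 12-22 28 0 6 5 10-2 10-7 5-16 6 14 21 0 9-9 11 11 7 2 6-2 20-10 22 21 16 14 23 5 4 12 0 8-4 7 0 22 21 12-1 11-9 9 0 12 8 8 13 9 1 9-1 19-10 13-2 5-8 3-9-11-7-9-16-10-11-1-7-7-13-13-11-7-11-8-30-6-13-1-27-21-18-2-12-9-15-16-5-21-18z"/><path data-summit="land" d="M17 56l0 182 64 0 9 3 13 1 16-14 17-9 28-8 22-10 9-21 2-20-3-6-11-7-15-4-7-9-3-7-25 3-17-1-25-24-13-20-5-14-16 1-5 5-6 0-8-6-11-4z"/><path data-summit="442 27" data-summit-m="1350" d="M463 16l-127 0 0 6 3 6 3 18-4 10-6 8-4 18-10 12 13 10 5 11 7 4 13 1 29-13 15-1 26-24 9-16 7 0 17 8 4 0z"/><path data-summit="17 426" data-summit-m="1399" d="M22 386l-6 0 1 78 206 0 10-17 0-2-12-13-21 6-48-3-35-18-8-7-1-6-10 2-48-7-11-4z"/><path data-summit="452 119" data-summit-m="1284" d="M442 66l-7 0-9 16-26 24-15 1-18 9 6 17 9 10 9 14 21 4 11 4 18 25 22 6 1-121z"/><path data-summit="50 38" data-summit-m="1409" d="M178 16l-161 0-1 39 11 12 11 4 8 6 6 0 5-5 14 0 14-18 14-8 12-2 12-6 8 7 9 1 15-7 24 0 7-3 4-4-11-7z"/>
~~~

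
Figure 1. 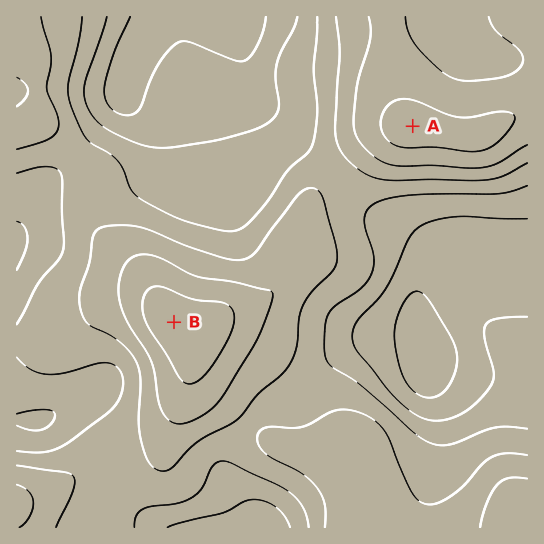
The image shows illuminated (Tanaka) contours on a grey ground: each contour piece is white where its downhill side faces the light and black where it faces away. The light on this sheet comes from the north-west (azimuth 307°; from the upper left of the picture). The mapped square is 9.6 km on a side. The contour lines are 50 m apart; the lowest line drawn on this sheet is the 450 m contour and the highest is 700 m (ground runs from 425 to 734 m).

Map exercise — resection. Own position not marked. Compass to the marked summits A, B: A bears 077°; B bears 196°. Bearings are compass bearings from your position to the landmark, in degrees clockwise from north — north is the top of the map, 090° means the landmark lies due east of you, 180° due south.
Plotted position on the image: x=217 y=171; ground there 530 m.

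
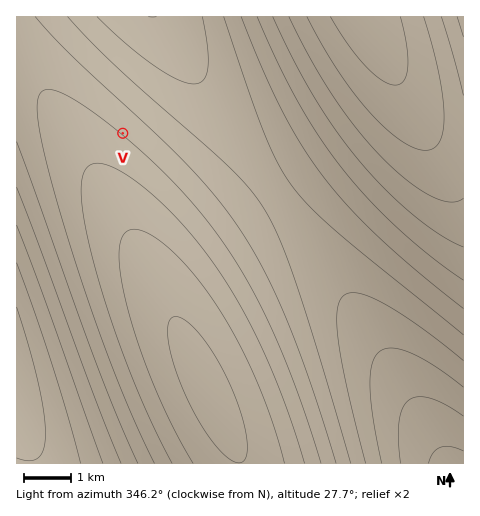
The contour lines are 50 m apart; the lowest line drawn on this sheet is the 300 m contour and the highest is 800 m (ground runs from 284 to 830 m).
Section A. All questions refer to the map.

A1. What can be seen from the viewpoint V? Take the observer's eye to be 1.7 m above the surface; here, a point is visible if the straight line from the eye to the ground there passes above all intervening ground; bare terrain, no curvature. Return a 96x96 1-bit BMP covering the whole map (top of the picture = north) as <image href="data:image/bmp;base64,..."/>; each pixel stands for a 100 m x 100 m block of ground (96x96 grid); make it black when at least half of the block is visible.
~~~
<image width="96" height="96" href="data:image/bmp;base64,Qk2+BAAAAAAAAD4AAAAoAAAAYAAAAGAAAAABAAEAAAAAAIAEAAATCwAAEwsAAAIAAAAAAAAA////AAAAAAAAAAAAAAAAAAAAAAAAAAAAAAAAAAAAAAAAAAAAAAAAAAAAAAAAAAAAAAAAAAAAAAAAAAAAAAAAAAAAAAAAAAAAAAAAAAAAAAAAAAAAAAAAAAAAAAAAAAAAAAAAAAAAAAAAAAAAAAAAAAAAAAAAAAAAAAAAAAAAAAAAAAAAAAAAAAAAAAAAAAAAAAAAAAAAAAAAAAAAAAAAAAAAAAAAAAAAAAAAAAAAAAAAAAAAAAAAAAAAAAAAAAAAAAAAAAAAAAAAAAAAAAAAAAAAAAAAAAAAAAAAAAAAAAAAAAAAAAAAAAAAAAAAAAAAAAAAAAAAAAAAAAAAAAAAAAAAAAAAAAAAAAAAAAAAAAAAAAAAAAAAAAAAAAAAAAAAAAAAAAAAAAEAAAAAAAAAAAAAAAMAAAAAAAAAAAAAAAcAAAAAAAAAAAAAAA8AAAAAAAAAAAAAAD8AAAAAAAAAAAAAAH8AAAAAAAAAAAAAAP8AAAAAAAAAAAAAAf8AAAAAAAAAAAAAA/8AAAAAAAAAAAAAD/8AAAAAAAAAAAAAH/8AAAAAAAAAAAAAP/8AAAAAAAAAAAAAf/8AAAAAAAAAAAAB//8AAAAAAAAAAAAD//8AAAAAAAAAAAAH//8AAAAAAAAAAAAP//8AAAAAAAAAAAA///8AAAAAAAAAAAB///8AAAAAAAAAAAD///8AAAAAAAAAAAP///8AAAAAAAAAAAf///8AAAAAAAAAAA////8AAAAAAAAAAB////4AAAAAAAAAAH////4AAAAAAAAAAP////wAAAAAAAAAAf////wAAAAAAAAAB/////gAAAAAAAAAD/////gAAAAAAAAAH/////AAAAAAAAAAf/////AAAAAAAAAA/////+AAAAAAAAAB/////+AAAAAAAAAH/////8AAAAAAAAAP/////8AAAAAAAAAf/////4AAAAAAAAB//////4AAAAAYAAD//////wAAAAA4AAH//////wAAAAB4AAf//////gAAAAD4AA///////gAAAAD4AB///////AAAAAHwAD///////AAAAAHwAP//////+AAAAAPwAf//////+AAAAAfwA///////8AAAAAfgB///////8AAAAA/gH///////8AAAAA/AP///////4AAAAB/Af///////4AAAAD+A////////wAAAAD+B////////wAAAAH8D////////gAAAAP8D////////gAAAAf4H////////AAAAA/4P////////AAAAB/wP////////AAAAD/wf///////+AAAAH/gf///////+AAAAP/g////////8AAAAf/h////////8AAAA//h////////4AAAD//j////////4AAAH//n////////wAAAP//n////////wAAAf///////////gAAA////////////gAAB////////////gAAD////////////AAAD////////////AAAD///////////+AAAD///////////+AAAD///////////8AAAA="/>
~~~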